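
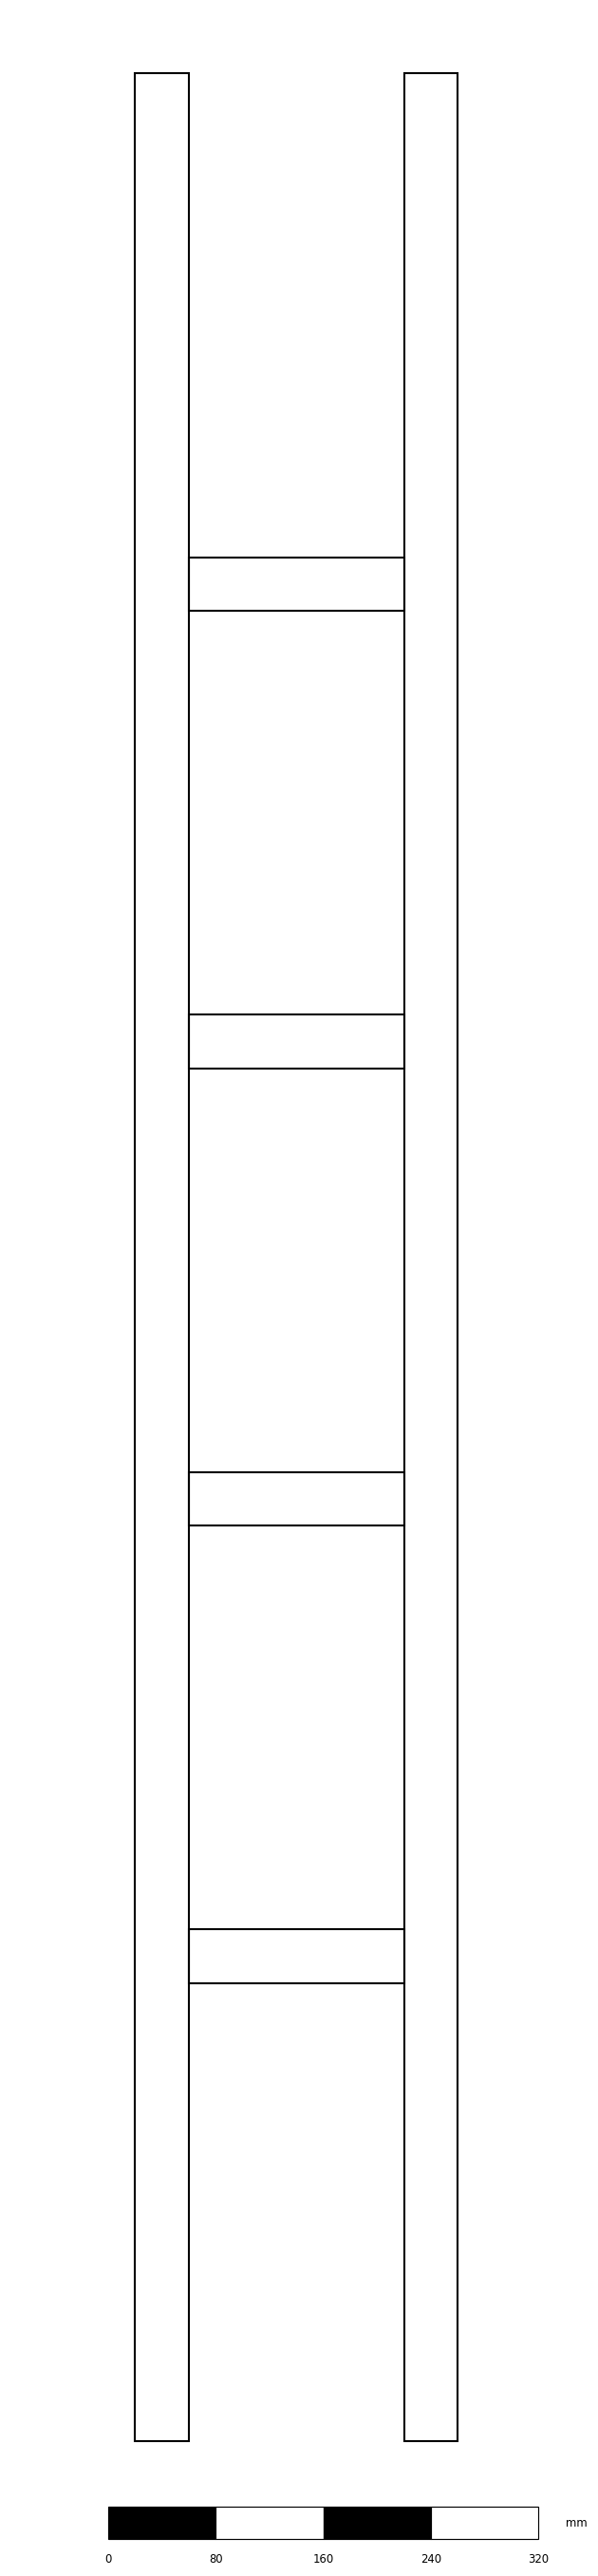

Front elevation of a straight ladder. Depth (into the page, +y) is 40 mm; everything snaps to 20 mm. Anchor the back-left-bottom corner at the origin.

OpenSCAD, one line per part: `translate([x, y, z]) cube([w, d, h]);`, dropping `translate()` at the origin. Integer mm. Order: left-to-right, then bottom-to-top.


cube([40, 40, 1760]);
translate([40, 0, 340]) cube([160, 40, 40]);
translate([40, 0, 680]) cube([160, 40, 40]);
translate([40, 0, 1020]) cube([160, 40, 40]);
translate([40, 0, 1360]) cube([160, 40, 40]);
translate([200, 0, 0]) cube([40, 40, 1760]);


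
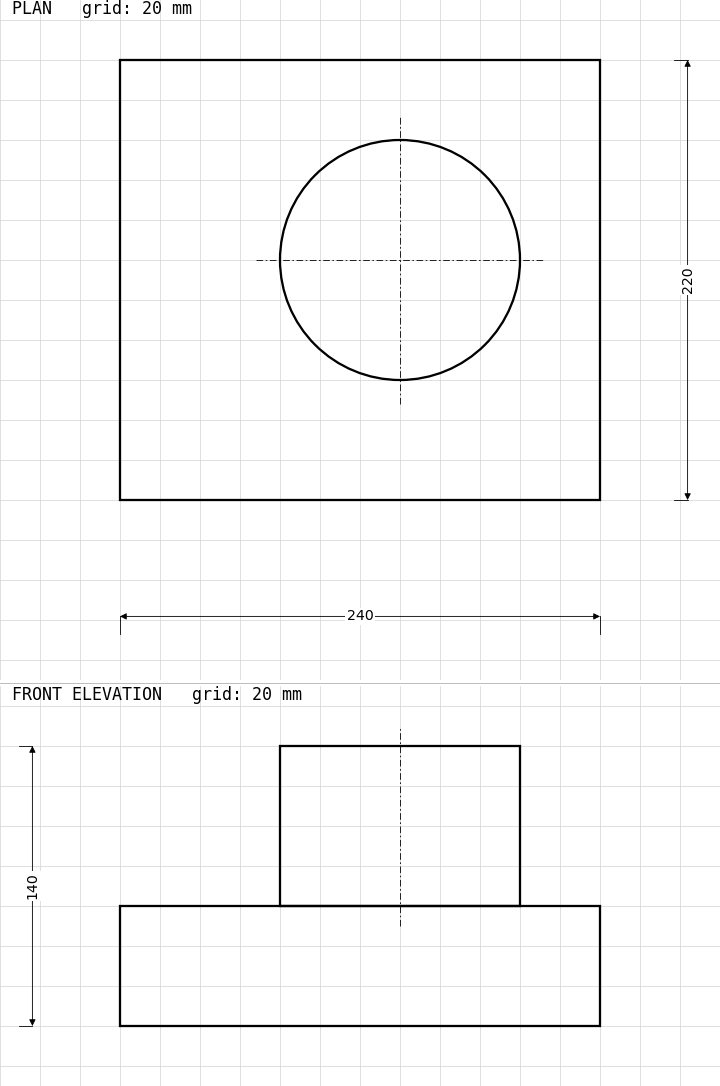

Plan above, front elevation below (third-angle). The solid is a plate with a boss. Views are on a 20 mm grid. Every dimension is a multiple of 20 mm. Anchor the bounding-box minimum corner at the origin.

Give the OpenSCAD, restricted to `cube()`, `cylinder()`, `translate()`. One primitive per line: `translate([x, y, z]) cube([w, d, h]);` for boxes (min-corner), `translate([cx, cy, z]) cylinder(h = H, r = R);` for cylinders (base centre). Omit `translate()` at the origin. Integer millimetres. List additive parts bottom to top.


cube([240, 220, 60]);
translate([140, 120, 60]) cylinder(h = 80, r = 60);


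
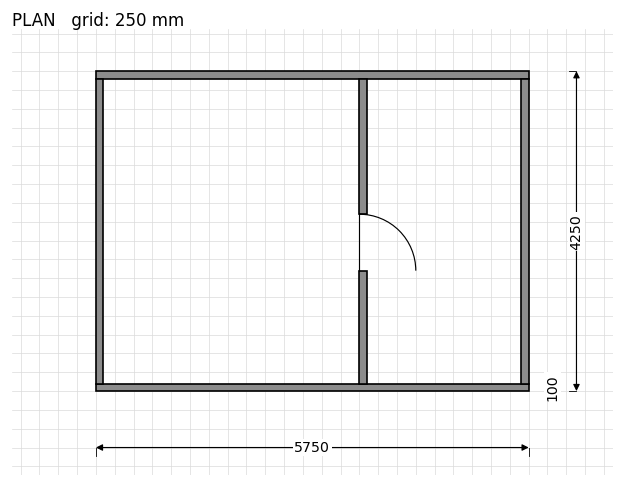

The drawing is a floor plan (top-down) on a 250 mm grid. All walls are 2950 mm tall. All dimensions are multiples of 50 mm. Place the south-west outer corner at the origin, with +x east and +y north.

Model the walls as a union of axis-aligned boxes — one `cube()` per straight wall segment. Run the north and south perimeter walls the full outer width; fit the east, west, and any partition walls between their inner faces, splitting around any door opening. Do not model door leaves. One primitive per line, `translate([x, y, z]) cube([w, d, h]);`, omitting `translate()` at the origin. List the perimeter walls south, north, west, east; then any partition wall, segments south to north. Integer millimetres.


cube([5750, 100, 2950]);
translate([0, 4150, 0]) cube([5750, 100, 2950]);
translate([0, 100, 0]) cube([100, 4050, 2950]);
translate([5650, 100, 0]) cube([100, 4050, 2950]);
translate([3500, 100, 0]) cube([100, 1500, 2950]);
translate([3500, 2350, 0]) cube([100, 1800, 2950]);


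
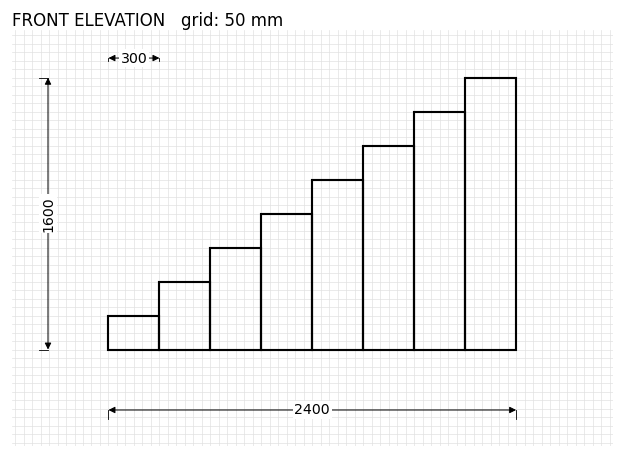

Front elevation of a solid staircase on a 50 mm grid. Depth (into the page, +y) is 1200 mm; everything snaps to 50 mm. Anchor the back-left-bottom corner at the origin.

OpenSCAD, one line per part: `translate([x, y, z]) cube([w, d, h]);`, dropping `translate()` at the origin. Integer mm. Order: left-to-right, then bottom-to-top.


cube([300, 1200, 200]);
translate([300, 0, 0]) cube([300, 1200, 400]);
translate([600, 0, 0]) cube([300, 1200, 600]);
translate([900, 0, 0]) cube([300, 1200, 800]);
translate([1200, 0, 0]) cube([300, 1200, 1000]);
translate([1500, 0, 0]) cube([300, 1200, 1200]);
translate([1800, 0, 0]) cube([300, 1200, 1400]);
translate([2100, 0, 0]) cube([300, 1200, 1600]);


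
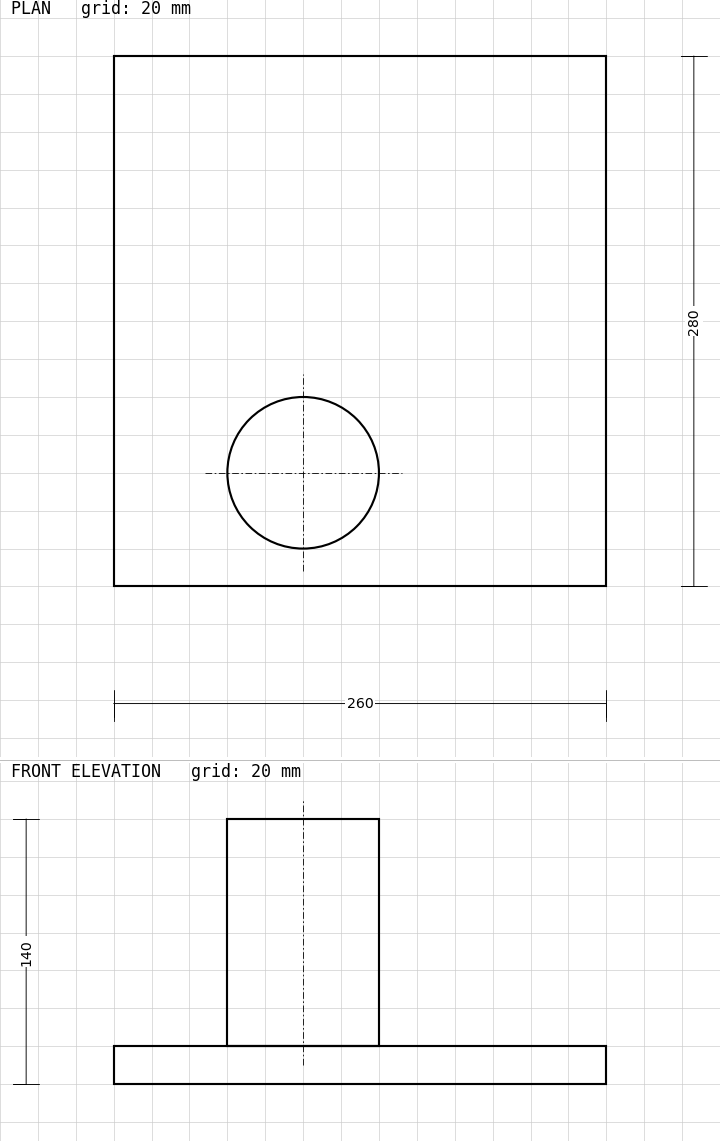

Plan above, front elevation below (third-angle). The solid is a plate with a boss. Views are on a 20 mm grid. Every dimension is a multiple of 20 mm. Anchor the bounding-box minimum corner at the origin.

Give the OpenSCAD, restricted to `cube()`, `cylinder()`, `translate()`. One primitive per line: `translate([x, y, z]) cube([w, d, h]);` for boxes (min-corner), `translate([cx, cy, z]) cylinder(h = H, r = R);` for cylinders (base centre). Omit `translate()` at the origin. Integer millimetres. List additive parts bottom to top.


cube([260, 280, 20]);
translate([100, 60, 20]) cylinder(h = 120, r = 40);


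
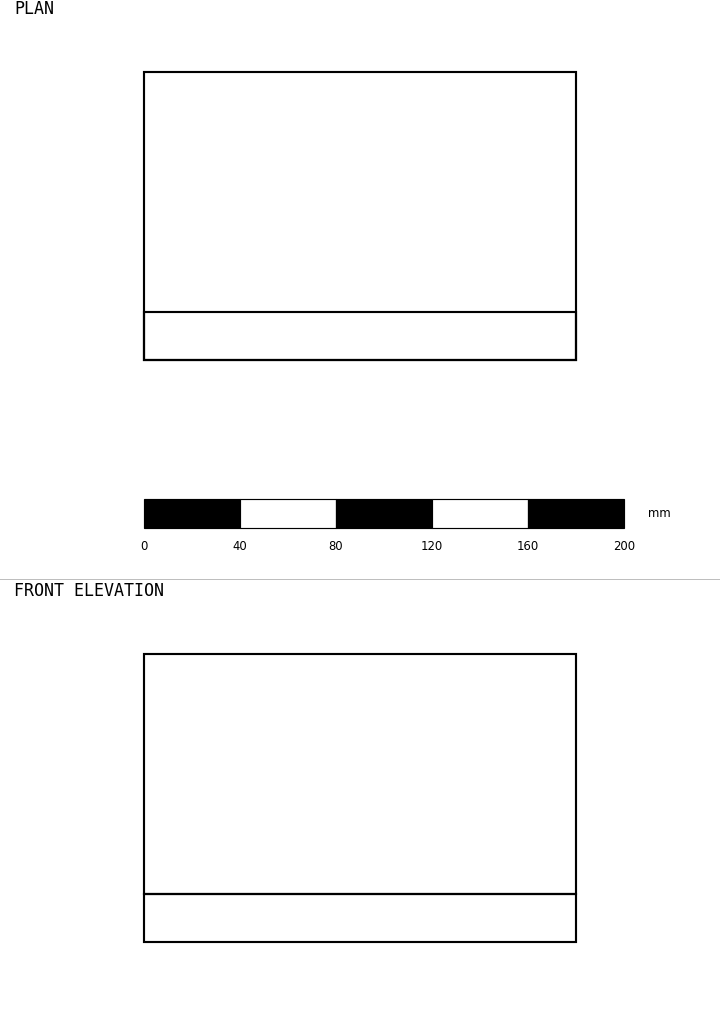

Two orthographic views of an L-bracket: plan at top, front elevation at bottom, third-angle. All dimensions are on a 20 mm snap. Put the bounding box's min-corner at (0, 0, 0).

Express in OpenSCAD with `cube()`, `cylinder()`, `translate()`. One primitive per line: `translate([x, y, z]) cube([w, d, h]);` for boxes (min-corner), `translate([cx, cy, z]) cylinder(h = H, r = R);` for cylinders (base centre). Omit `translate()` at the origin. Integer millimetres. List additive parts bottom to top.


cube([180, 120, 20]);
translate([0, 0, 20]) cube([180, 20, 100]);


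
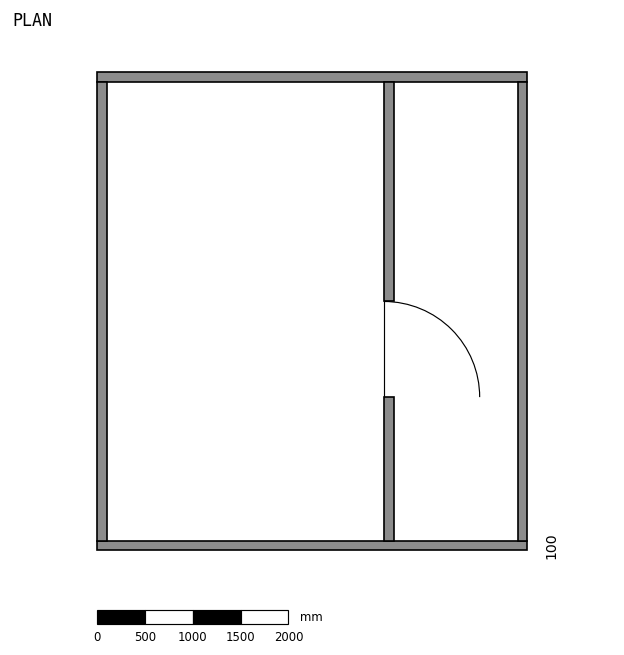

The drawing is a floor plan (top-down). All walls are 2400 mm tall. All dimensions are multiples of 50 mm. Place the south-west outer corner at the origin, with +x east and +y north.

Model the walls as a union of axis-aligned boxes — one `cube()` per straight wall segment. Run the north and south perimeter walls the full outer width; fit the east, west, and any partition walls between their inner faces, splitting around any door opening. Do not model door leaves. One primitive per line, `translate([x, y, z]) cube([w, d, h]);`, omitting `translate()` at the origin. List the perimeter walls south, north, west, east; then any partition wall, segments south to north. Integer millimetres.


cube([4500, 100, 2400]);
translate([0, 4900, 0]) cube([4500, 100, 2400]);
translate([0, 100, 0]) cube([100, 4800, 2400]);
translate([4400, 100, 0]) cube([100, 4800, 2400]);
translate([3000, 100, 0]) cube([100, 1500, 2400]);
translate([3000, 2600, 0]) cube([100, 2300, 2400]);


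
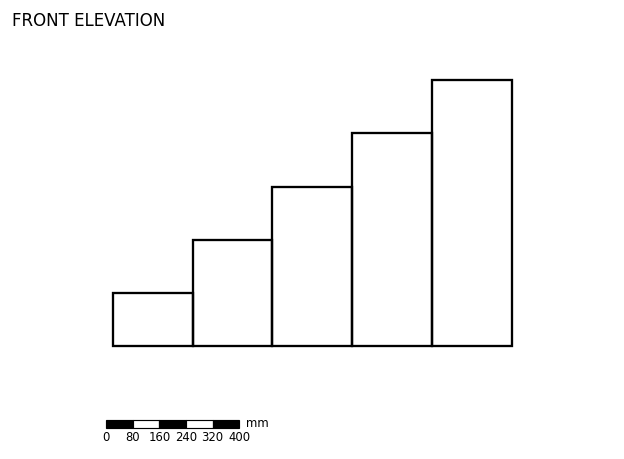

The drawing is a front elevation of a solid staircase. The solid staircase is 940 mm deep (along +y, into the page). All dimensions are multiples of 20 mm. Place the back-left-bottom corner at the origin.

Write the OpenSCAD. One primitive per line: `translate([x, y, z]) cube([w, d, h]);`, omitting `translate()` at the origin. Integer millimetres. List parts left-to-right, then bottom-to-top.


cube([240, 940, 160]);
translate([240, 0, 0]) cube([240, 940, 320]);
translate([480, 0, 0]) cube([240, 940, 480]);
translate([720, 0, 0]) cube([240, 940, 640]);
translate([960, 0, 0]) cube([240, 940, 800]);


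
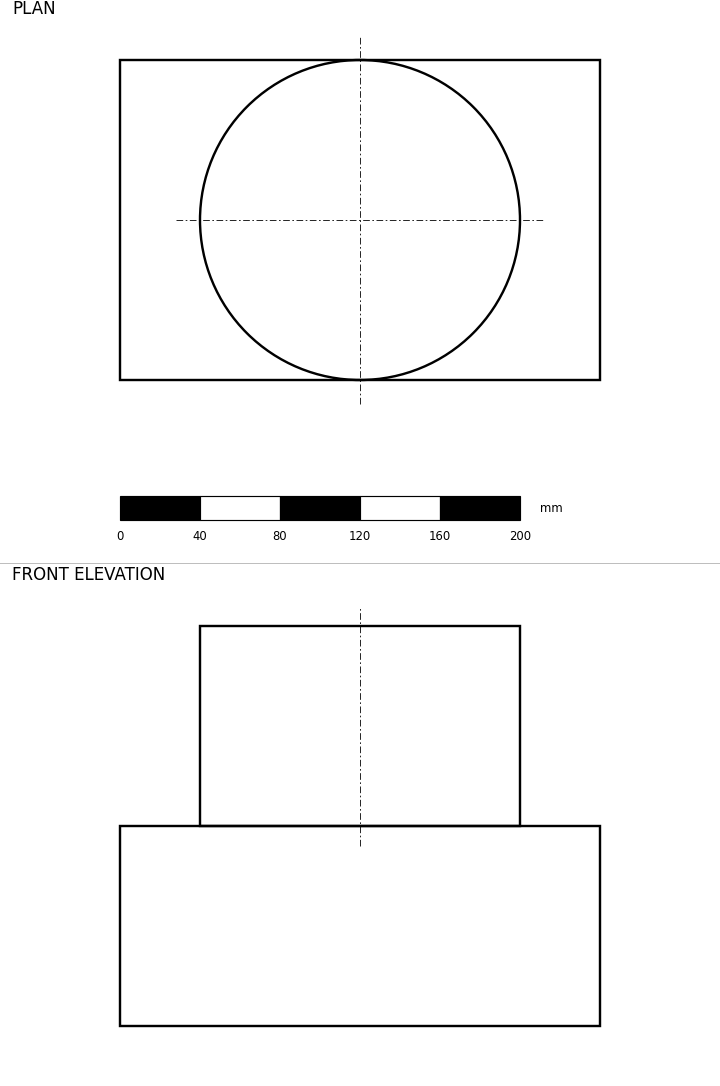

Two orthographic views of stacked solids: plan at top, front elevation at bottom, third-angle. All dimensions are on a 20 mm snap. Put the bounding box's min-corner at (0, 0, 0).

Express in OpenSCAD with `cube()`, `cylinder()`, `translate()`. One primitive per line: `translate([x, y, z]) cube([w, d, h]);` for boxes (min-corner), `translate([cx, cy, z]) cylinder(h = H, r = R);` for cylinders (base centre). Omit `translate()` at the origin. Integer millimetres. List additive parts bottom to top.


cube([240, 160, 100]);
translate([120, 80, 100]) cylinder(h = 100, r = 80);


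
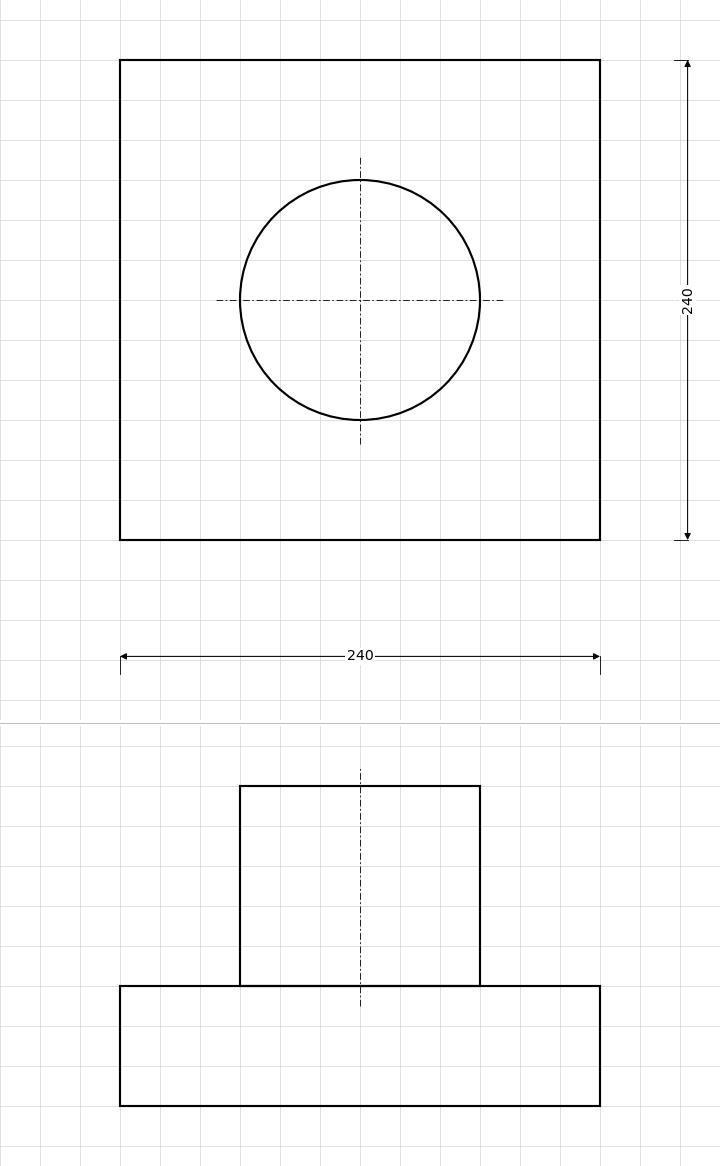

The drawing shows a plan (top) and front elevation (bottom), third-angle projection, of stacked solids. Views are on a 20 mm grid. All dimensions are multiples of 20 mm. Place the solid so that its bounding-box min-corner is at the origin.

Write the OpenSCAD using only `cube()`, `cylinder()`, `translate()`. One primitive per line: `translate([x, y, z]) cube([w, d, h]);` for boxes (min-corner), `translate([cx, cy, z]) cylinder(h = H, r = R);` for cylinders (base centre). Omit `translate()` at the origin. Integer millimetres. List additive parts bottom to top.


cube([240, 240, 60]);
translate([120, 120, 60]) cylinder(h = 100, r = 60);


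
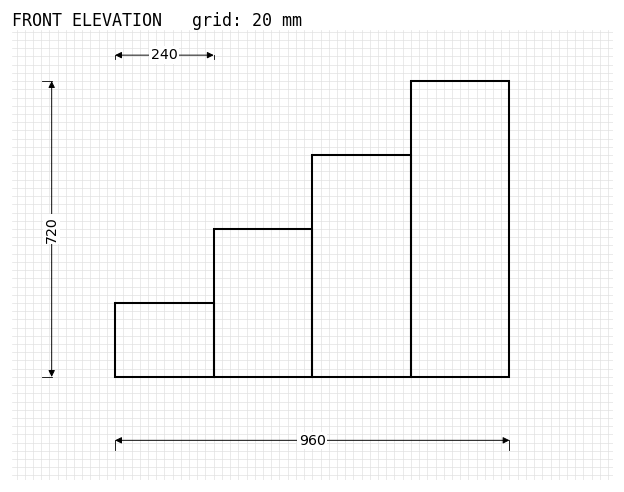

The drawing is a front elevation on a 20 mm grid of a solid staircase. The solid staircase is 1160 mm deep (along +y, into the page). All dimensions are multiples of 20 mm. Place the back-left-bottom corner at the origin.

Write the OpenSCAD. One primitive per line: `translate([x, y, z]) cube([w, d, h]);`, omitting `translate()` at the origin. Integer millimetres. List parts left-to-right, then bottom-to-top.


cube([240, 1160, 180]);
translate([240, 0, 0]) cube([240, 1160, 360]);
translate([480, 0, 0]) cube([240, 1160, 540]);
translate([720, 0, 0]) cube([240, 1160, 720]);


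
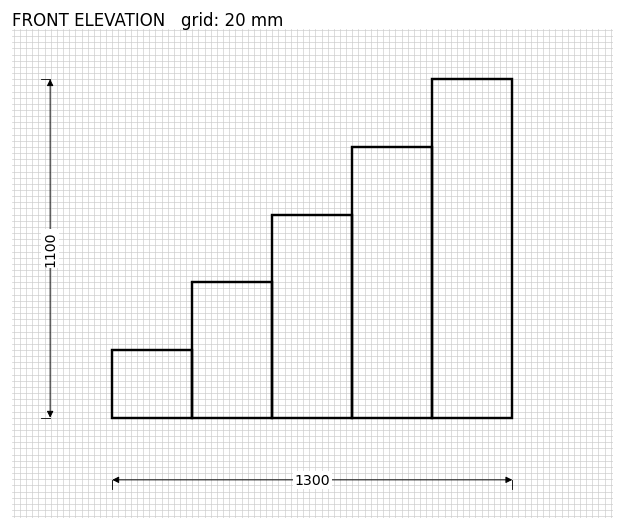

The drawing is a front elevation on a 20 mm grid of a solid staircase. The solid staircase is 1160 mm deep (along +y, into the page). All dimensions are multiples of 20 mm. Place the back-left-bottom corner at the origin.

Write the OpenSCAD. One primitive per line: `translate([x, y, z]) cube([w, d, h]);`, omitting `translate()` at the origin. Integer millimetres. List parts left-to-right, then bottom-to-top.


cube([260, 1160, 220]);
translate([260, 0, 0]) cube([260, 1160, 440]);
translate([520, 0, 0]) cube([260, 1160, 660]);
translate([780, 0, 0]) cube([260, 1160, 880]);
translate([1040, 0, 0]) cube([260, 1160, 1100]);


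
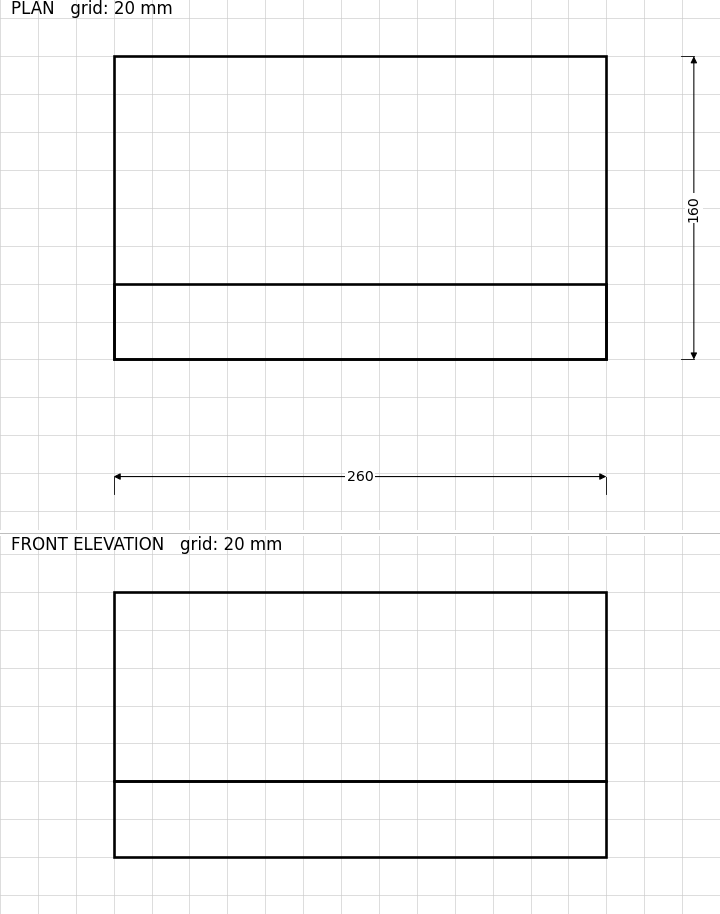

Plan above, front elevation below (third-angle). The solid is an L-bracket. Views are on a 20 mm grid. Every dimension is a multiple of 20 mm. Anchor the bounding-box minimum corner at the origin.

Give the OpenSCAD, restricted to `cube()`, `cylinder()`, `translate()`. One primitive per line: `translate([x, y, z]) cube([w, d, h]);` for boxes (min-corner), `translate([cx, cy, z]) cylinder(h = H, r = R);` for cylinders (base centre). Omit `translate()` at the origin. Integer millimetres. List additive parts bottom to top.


cube([260, 160, 40]);
translate([0, 0, 40]) cube([260, 40, 100]);


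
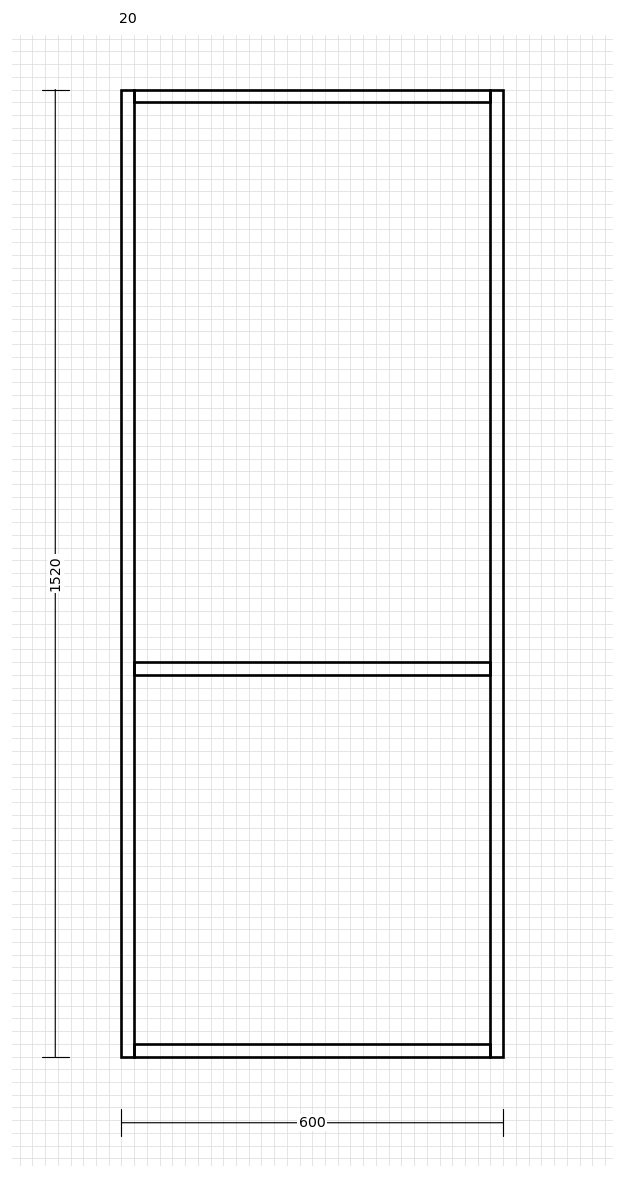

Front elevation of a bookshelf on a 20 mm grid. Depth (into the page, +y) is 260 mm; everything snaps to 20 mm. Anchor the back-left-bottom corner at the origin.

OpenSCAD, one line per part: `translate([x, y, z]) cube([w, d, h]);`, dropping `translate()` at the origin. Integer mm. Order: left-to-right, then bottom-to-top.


cube([20, 260, 1520]);
translate([20, 0, 0]) cube([560, 260, 20]);
translate([20, 0, 600]) cube([560, 260, 20]);
translate([20, 0, 1500]) cube([560, 260, 20]);
translate([580, 0, 0]) cube([20, 260, 1520]);


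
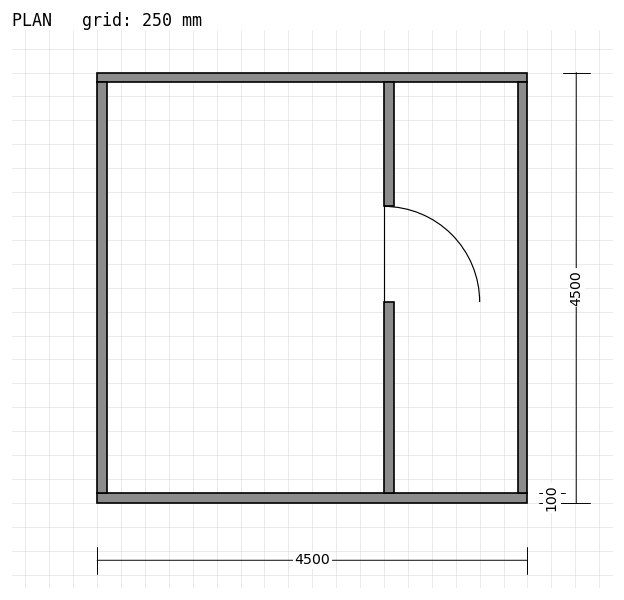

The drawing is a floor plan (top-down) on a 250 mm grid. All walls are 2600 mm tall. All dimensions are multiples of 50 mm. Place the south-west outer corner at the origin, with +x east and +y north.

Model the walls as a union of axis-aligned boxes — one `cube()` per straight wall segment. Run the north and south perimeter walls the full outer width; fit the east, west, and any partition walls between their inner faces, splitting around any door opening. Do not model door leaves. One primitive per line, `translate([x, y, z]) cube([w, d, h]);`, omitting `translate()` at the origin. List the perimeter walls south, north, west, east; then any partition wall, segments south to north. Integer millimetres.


cube([4500, 100, 2600]);
translate([0, 4400, 0]) cube([4500, 100, 2600]);
translate([0, 100, 0]) cube([100, 4300, 2600]);
translate([4400, 100, 0]) cube([100, 4300, 2600]);
translate([3000, 100, 0]) cube([100, 2000, 2600]);
translate([3000, 3100, 0]) cube([100, 1300, 2600]);


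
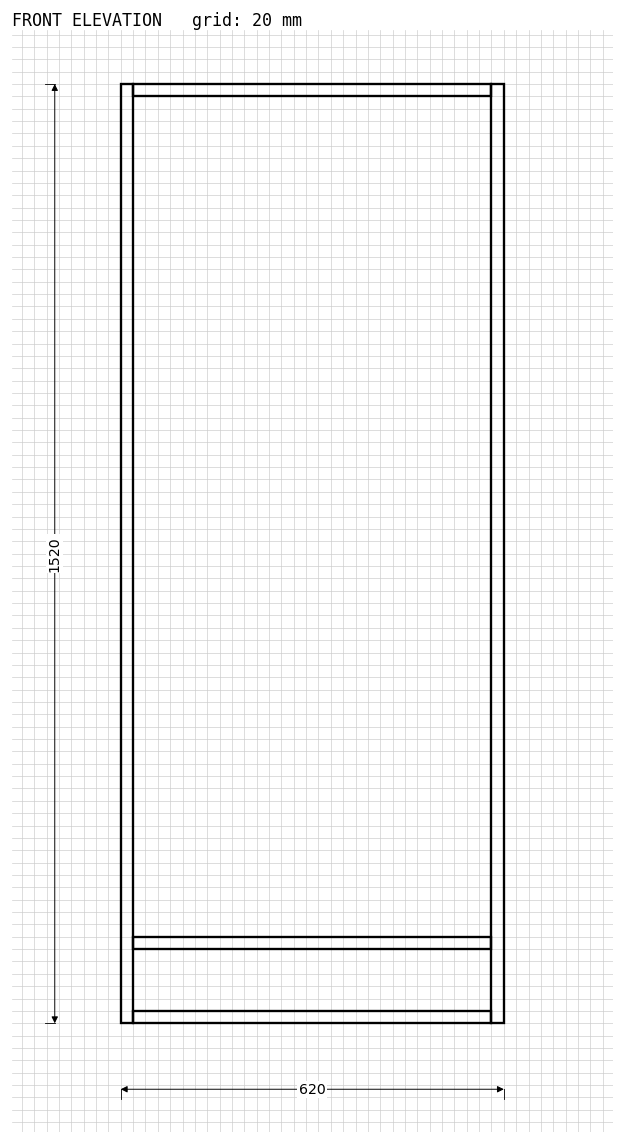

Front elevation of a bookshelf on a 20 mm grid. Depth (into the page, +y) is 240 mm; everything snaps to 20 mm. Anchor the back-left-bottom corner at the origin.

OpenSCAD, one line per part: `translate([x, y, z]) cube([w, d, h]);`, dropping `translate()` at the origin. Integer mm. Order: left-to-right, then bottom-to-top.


cube([20, 240, 1520]);
translate([20, 0, 0]) cube([580, 240, 20]);
translate([20, 0, 120]) cube([580, 240, 20]);
translate([20, 0, 1500]) cube([580, 240, 20]);
translate([600, 0, 0]) cube([20, 240, 1520]);


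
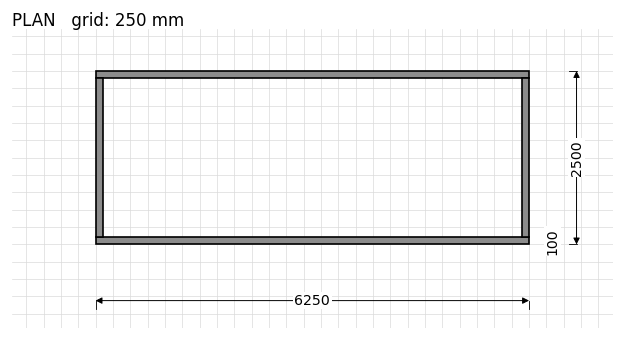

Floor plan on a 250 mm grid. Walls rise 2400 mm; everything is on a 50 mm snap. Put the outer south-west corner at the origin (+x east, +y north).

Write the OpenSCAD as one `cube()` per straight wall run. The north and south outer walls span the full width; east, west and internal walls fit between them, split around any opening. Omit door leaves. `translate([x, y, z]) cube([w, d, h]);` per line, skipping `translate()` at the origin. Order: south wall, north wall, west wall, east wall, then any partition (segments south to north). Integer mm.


cube([6250, 100, 2400]);
translate([0, 2400, 0]) cube([6250, 100, 2400]);
translate([0, 100, 0]) cube([100, 2300, 2400]);
translate([6150, 100, 0]) cube([100, 2300, 2400]);


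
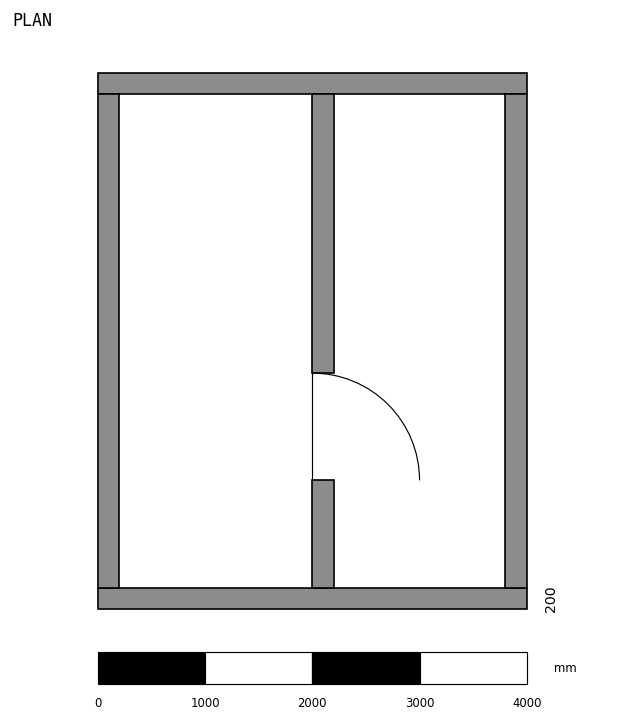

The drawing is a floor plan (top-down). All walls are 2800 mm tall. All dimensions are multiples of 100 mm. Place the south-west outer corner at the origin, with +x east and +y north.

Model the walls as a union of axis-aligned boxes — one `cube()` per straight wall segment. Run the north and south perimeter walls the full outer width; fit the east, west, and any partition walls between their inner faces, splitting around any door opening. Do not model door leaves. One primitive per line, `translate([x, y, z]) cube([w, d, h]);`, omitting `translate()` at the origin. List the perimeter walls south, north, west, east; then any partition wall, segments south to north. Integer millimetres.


cube([4000, 200, 2800]);
translate([0, 4800, 0]) cube([4000, 200, 2800]);
translate([0, 200, 0]) cube([200, 4600, 2800]);
translate([3800, 200, 0]) cube([200, 4600, 2800]);
translate([2000, 200, 0]) cube([200, 1000, 2800]);
translate([2000, 2200, 0]) cube([200, 2600, 2800]);


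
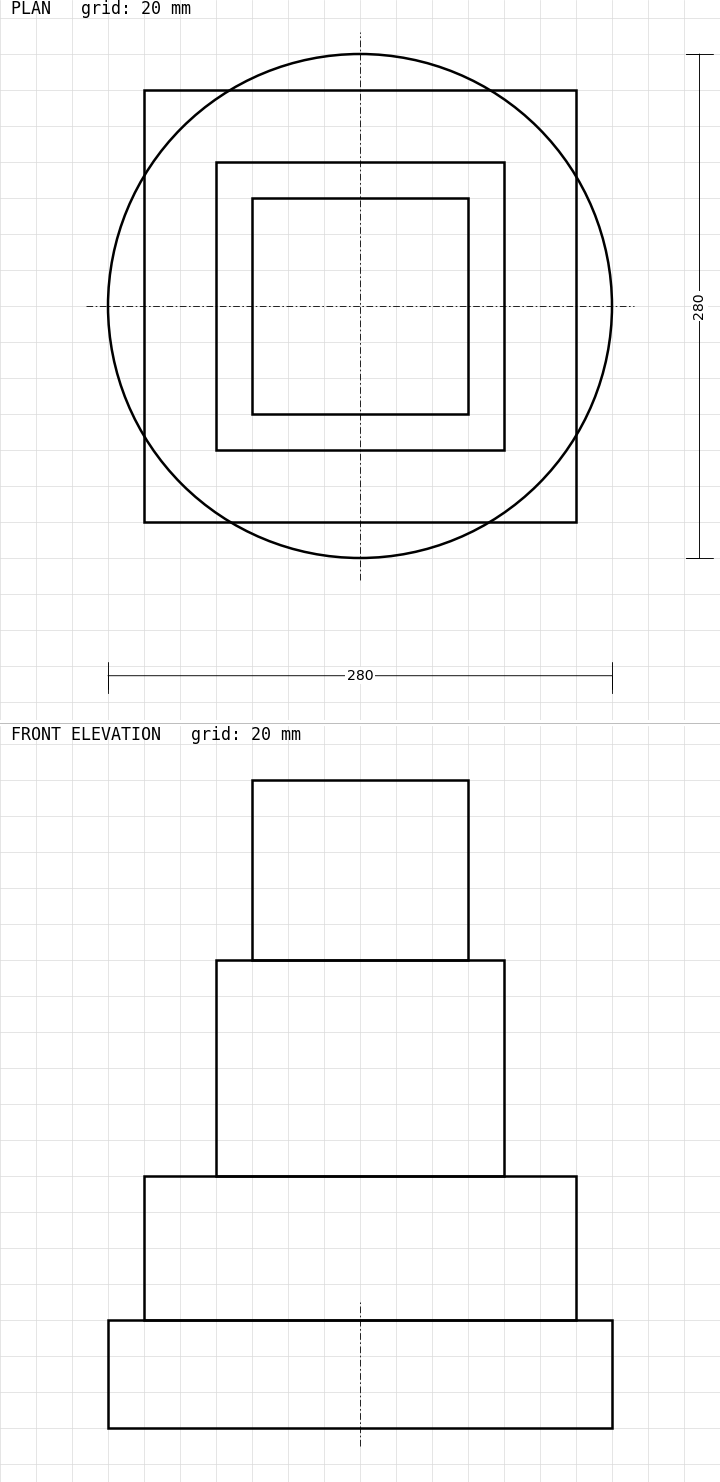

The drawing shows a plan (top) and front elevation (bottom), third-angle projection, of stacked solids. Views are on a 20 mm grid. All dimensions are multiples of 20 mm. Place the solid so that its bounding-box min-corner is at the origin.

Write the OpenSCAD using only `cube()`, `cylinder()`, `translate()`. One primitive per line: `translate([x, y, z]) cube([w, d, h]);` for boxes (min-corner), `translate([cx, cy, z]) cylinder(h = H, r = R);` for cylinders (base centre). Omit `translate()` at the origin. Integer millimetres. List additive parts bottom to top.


translate([140, 140, 0]) cylinder(h = 60, r = 140);
translate([20, 20, 60]) cube([240, 240, 80]);
translate([60, 60, 140]) cube([160, 160, 120]);
translate([80, 80, 260]) cube([120, 120, 100]);


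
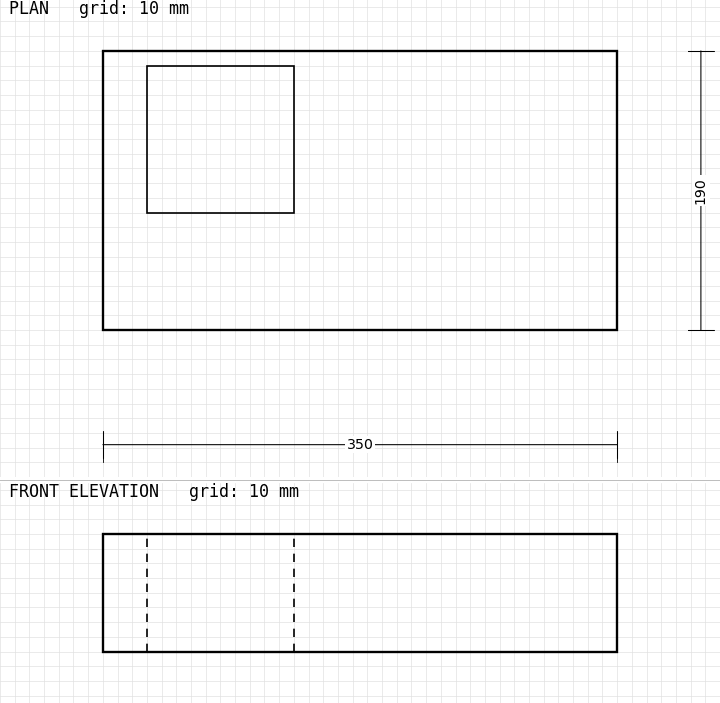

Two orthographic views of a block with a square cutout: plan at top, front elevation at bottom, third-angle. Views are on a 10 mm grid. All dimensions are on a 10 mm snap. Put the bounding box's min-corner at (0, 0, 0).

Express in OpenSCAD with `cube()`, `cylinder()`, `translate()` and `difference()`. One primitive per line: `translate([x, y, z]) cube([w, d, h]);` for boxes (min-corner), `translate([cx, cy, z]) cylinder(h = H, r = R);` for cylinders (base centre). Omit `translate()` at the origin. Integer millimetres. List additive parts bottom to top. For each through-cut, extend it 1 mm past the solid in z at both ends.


difference() {
  cube([350, 190, 80]);
  translate([30, 80, -1]) cube([100, 100, 82]);
}


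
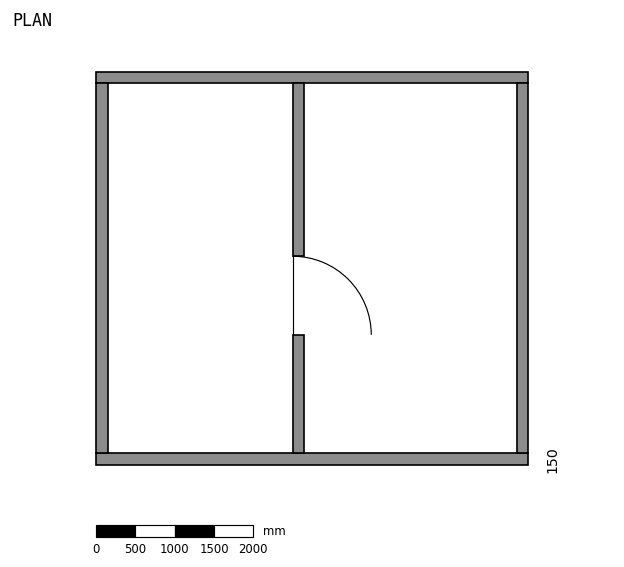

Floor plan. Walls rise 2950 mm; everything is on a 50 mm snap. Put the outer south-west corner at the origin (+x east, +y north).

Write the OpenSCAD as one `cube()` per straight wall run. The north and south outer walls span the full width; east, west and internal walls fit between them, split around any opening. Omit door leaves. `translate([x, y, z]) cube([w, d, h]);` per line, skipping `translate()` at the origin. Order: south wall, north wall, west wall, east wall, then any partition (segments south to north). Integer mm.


cube([5500, 150, 2950]);
translate([0, 4850, 0]) cube([5500, 150, 2950]);
translate([0, 150, 0]) cube([150, 4700, 2950]);
translate([5350, 150, 0]) cube([150, 4700, 2950]);
translate([2500, 150, 0]) cube([150, 1500, 2950]);
translate([2500, 2650, 0]) cube([150, 2200, 2950]);


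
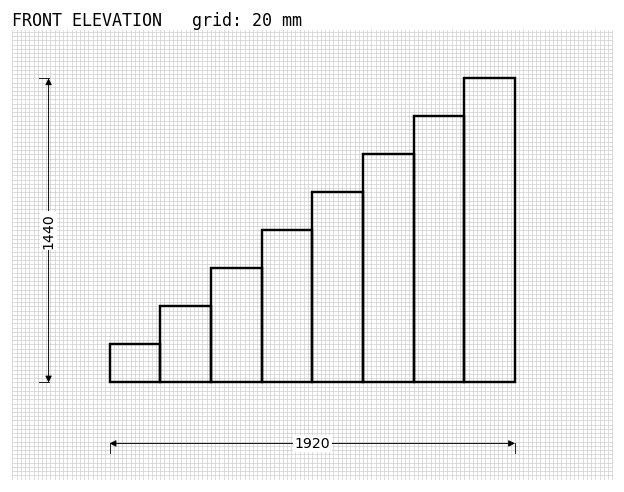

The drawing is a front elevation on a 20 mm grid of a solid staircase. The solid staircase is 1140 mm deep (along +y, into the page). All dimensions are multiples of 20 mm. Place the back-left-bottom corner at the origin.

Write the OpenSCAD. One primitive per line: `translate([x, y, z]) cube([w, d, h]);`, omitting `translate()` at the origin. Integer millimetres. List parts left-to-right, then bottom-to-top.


cube([240, 1140, 180]);
translate([240, 0, 0]) cube([240, 1140, 360]);
translate([480, 0, 0]) cube([240, 1140, 540]);
translate([720, 0, 0]) cube([240, 1140, 720]);
translate([960, 0, 0]) cube([240, 1140, 900]);
translate([1200, 0, 0]) cube([240, 1140, 1080]);
translate([1440, 0, 0]) cube([240, 1140, 1260]);
translate([1680, 0, 0]) cube([240, 1140, 1440]);


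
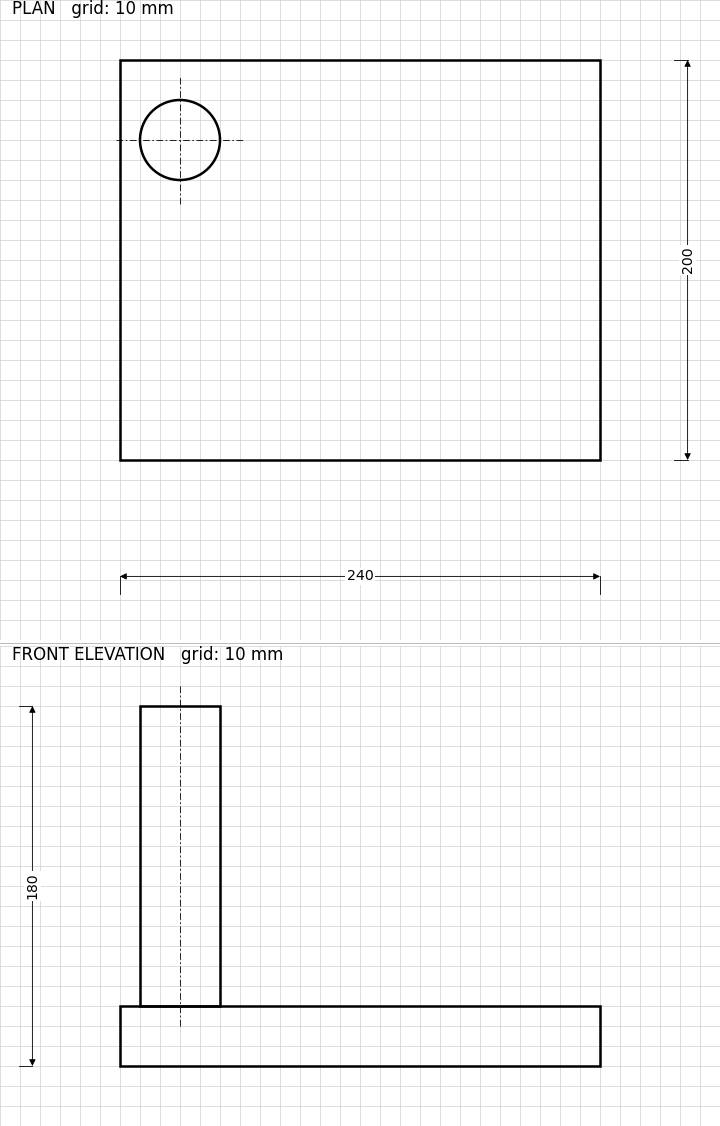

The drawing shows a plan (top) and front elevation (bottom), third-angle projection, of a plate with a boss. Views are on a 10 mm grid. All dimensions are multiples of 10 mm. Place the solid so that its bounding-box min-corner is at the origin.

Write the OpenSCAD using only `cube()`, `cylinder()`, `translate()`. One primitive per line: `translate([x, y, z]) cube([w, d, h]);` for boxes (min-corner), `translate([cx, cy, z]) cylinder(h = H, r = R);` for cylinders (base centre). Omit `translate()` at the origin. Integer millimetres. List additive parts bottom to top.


cube([240, 200, 30]);
translate([30, 160, 30]) cylinder(h = 150, r = 20);


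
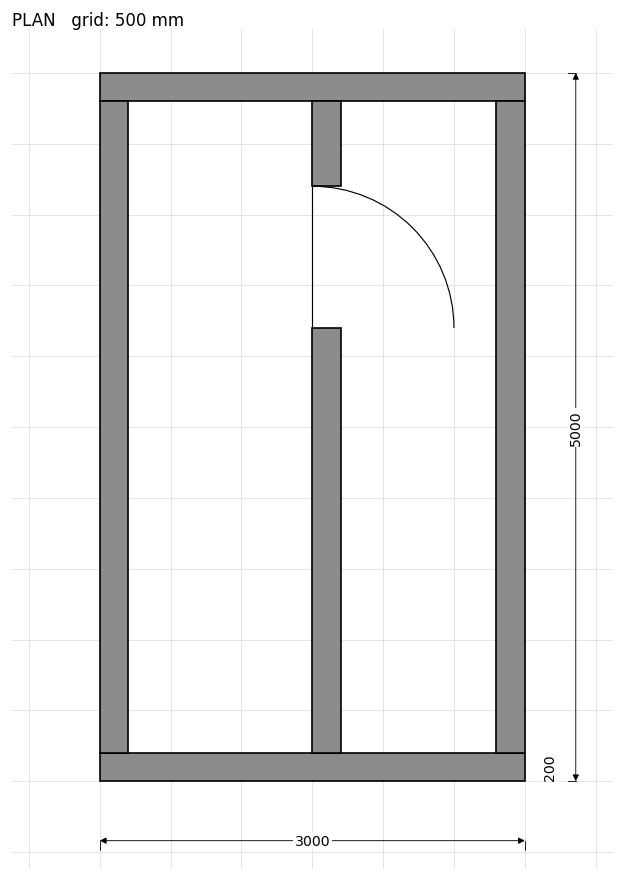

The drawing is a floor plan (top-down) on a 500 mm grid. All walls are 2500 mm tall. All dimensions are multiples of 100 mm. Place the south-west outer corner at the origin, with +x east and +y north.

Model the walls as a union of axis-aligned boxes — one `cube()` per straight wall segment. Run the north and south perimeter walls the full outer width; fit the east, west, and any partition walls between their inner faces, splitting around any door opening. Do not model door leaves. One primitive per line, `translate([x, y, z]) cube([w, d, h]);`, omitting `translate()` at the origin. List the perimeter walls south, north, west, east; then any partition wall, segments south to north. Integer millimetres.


cube([3000, 200, 2500]);
translate([0, 4800, 0]) cube([3000, 200, 2500]);
translate([0, 200, 0]) cube([200, 4600, 2500]);
translate([2800, 200, 0]) cube([200, 4600, 2500]);
translate([1500, 200, 0]) cube([200, 3000, 2500]);
translate([1500, 4200, 0]) cube([200, 600, 2500]);


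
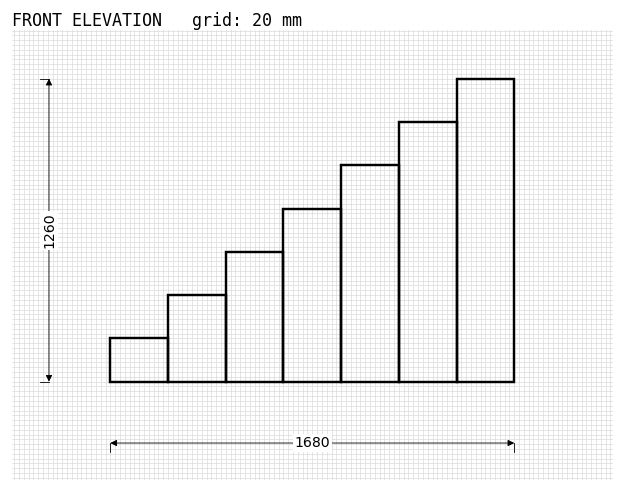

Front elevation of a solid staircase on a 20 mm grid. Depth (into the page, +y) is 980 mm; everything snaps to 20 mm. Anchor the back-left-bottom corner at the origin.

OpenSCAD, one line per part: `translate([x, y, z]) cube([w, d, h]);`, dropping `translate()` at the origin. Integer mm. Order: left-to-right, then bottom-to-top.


cube([240, 980, 180]);
translate([240, 0, 0]) cube([240, 980, 360]);
translate([480, 0, 0]) cube([240, 980, 540]);
translate([720, 0, 0]) cube([240, 980, 720]);
translate([960, 0, 0]) cube([240, 980, 900]);
translate([1200, 0, 0]) cube([240, 980, 1080]);
translate([1440, 0, 0]) cube([240, 980, 1260]);


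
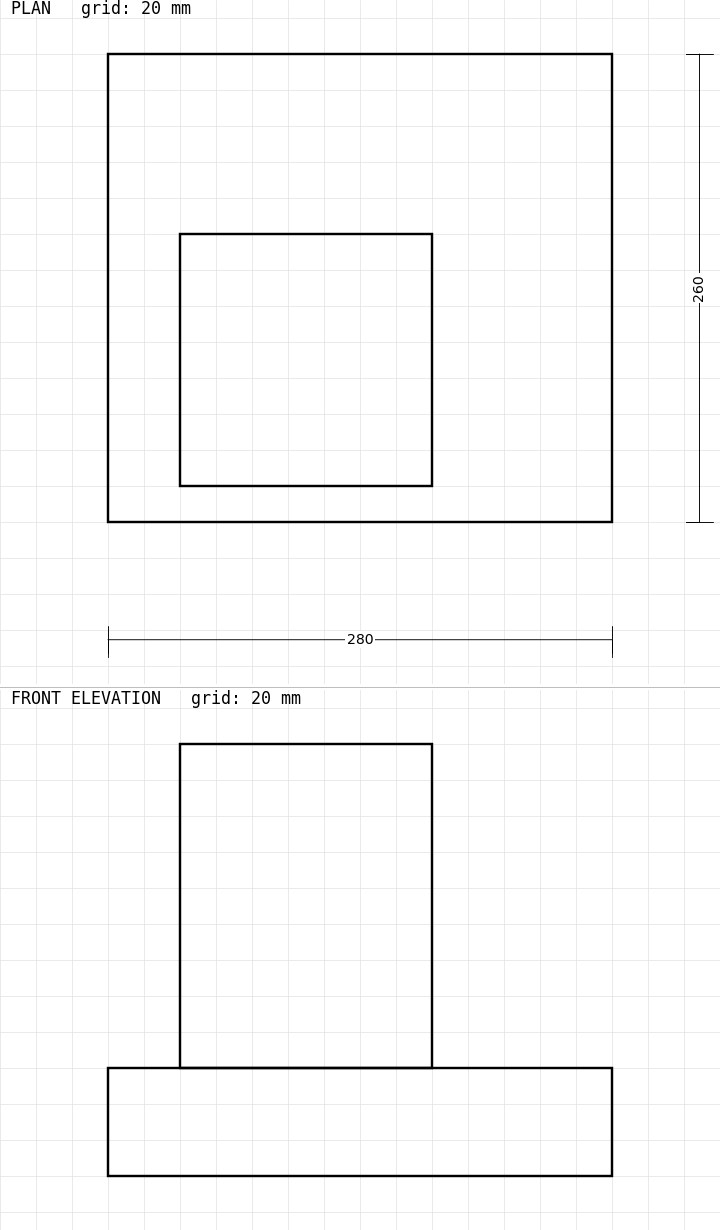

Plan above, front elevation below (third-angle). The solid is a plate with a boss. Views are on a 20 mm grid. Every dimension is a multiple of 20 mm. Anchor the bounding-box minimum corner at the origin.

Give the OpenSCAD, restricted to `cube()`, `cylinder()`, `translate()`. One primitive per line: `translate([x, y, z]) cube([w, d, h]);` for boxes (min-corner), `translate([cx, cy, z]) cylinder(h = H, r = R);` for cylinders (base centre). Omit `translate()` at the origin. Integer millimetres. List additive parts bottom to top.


cube([280, 260, 60]);
translate([40, 20, 60]) cube([140, 140, 180]);


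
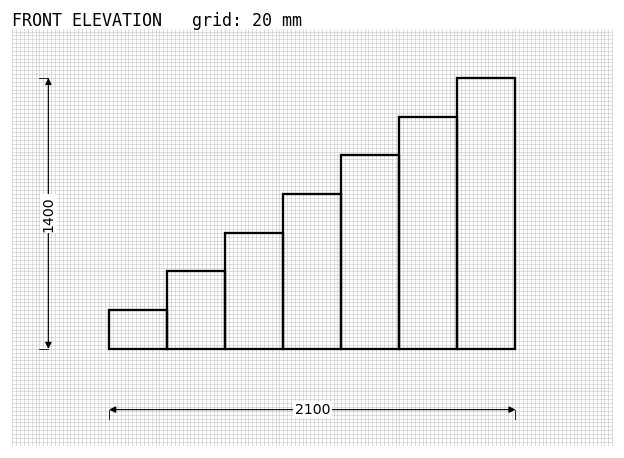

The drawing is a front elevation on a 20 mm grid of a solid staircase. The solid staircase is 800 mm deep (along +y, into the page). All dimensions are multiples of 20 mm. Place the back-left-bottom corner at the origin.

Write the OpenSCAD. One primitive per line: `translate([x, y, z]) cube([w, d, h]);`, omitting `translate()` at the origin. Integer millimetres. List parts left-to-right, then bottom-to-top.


cube([300, 800, 200]);
translate([300, 0, 0]) cube([300, 800, 400]);
translate([600, 0, 0]) cube([300, 800, 600]);
translate([900, 0, 0]) cube([300, 800, 800]);
translate([1200, 0, 0]) cube([300, 800, 1000]);
translate([1500, 0, 0]) cube([300, 800, 1200]);
translate([1800, 0, 0]) cube([300, 800, 1400]);


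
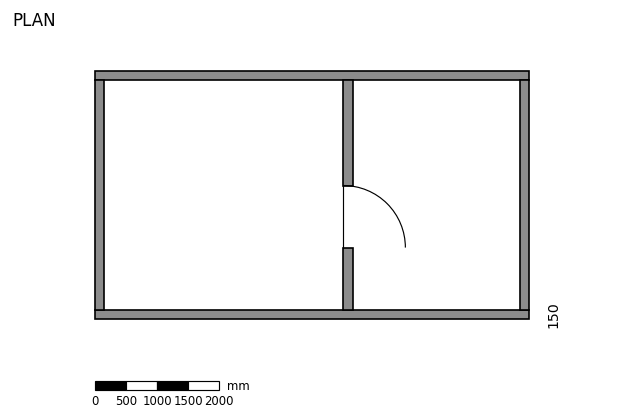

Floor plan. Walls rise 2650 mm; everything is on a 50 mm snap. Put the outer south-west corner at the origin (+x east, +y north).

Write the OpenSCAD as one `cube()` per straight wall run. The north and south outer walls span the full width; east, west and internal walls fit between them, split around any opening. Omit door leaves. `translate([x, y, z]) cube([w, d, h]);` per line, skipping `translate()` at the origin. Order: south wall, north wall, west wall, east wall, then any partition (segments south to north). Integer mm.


cube([7000, 150, 2650]);
translate([0, 3850, 0]) cube([7000, 150, 2650]);
translate([0, 150, 0]) cube([150, 3700, 2650]);
translate([6850, 150, 0]) cube([150, 3700, 2650]);
translate([4000, 150, 0]) cube([150, 1000, 2650]);
translate([4000, 2150, 0]) cube([150, 1700, 2650]);


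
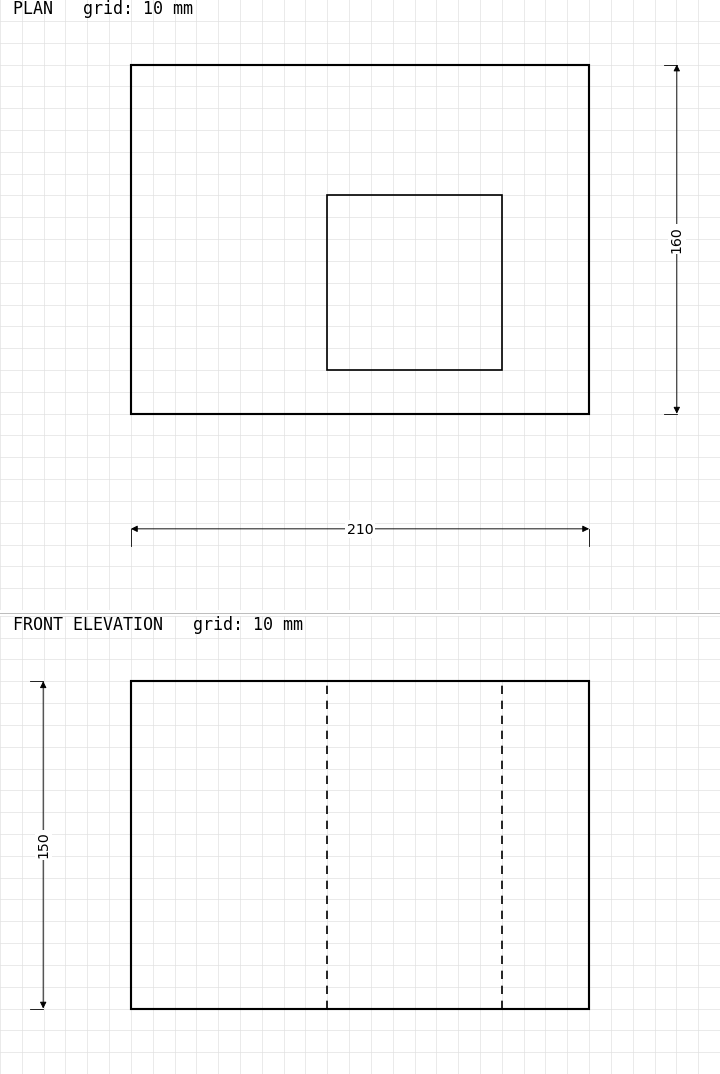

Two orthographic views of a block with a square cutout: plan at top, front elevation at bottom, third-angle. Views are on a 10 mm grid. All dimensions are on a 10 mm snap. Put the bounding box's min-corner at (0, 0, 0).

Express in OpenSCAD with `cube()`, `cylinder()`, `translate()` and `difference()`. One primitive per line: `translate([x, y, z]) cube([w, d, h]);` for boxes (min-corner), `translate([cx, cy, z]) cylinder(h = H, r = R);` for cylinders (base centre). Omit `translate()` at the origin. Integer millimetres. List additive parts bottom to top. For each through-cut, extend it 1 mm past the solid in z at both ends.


difference() {
  cube([210, 160, 150]);
  translate([90, 20, -1]) cube([80, 80, 152]);
}


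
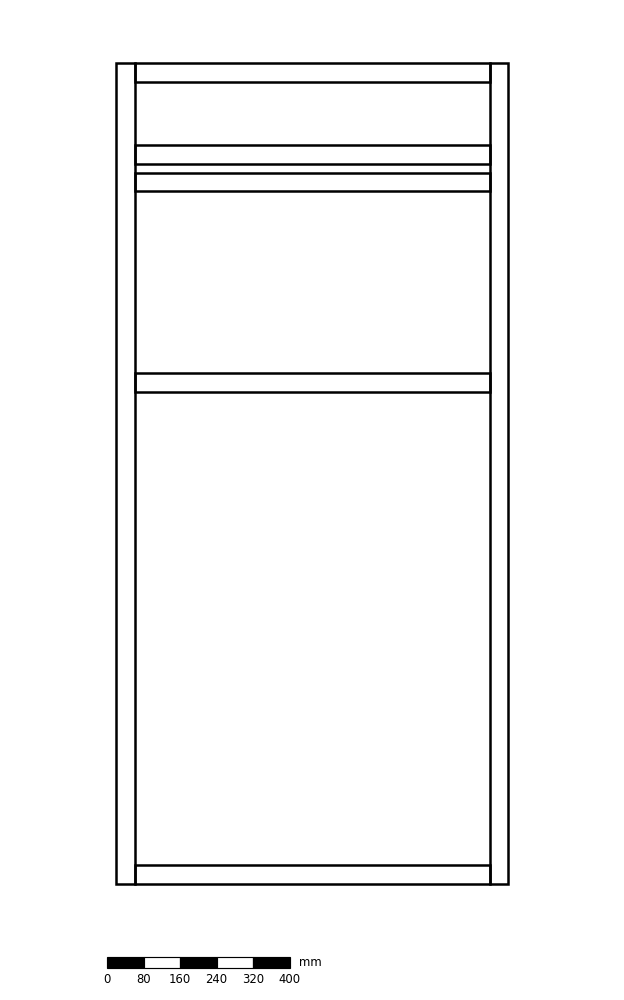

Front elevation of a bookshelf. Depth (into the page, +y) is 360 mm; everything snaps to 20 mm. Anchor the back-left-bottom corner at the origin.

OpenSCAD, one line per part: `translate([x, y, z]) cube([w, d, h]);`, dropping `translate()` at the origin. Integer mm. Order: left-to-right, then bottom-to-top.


cube([40, 360, 1800]);
translate([40, 0, 0]) cube([780, 360, 40]);
translate([40, 0, 1080]) cube([780, 360, 40]);
translate([40, 0, 1520]) cube([780, 360, 40]);
translate([40, 0, 1580]) cube([780, 360, 40]);
translate([40, 0, 1760]) cube([780, 360, 40]);
translate([820, 0, 0]) cube([40, 360, 1800]);


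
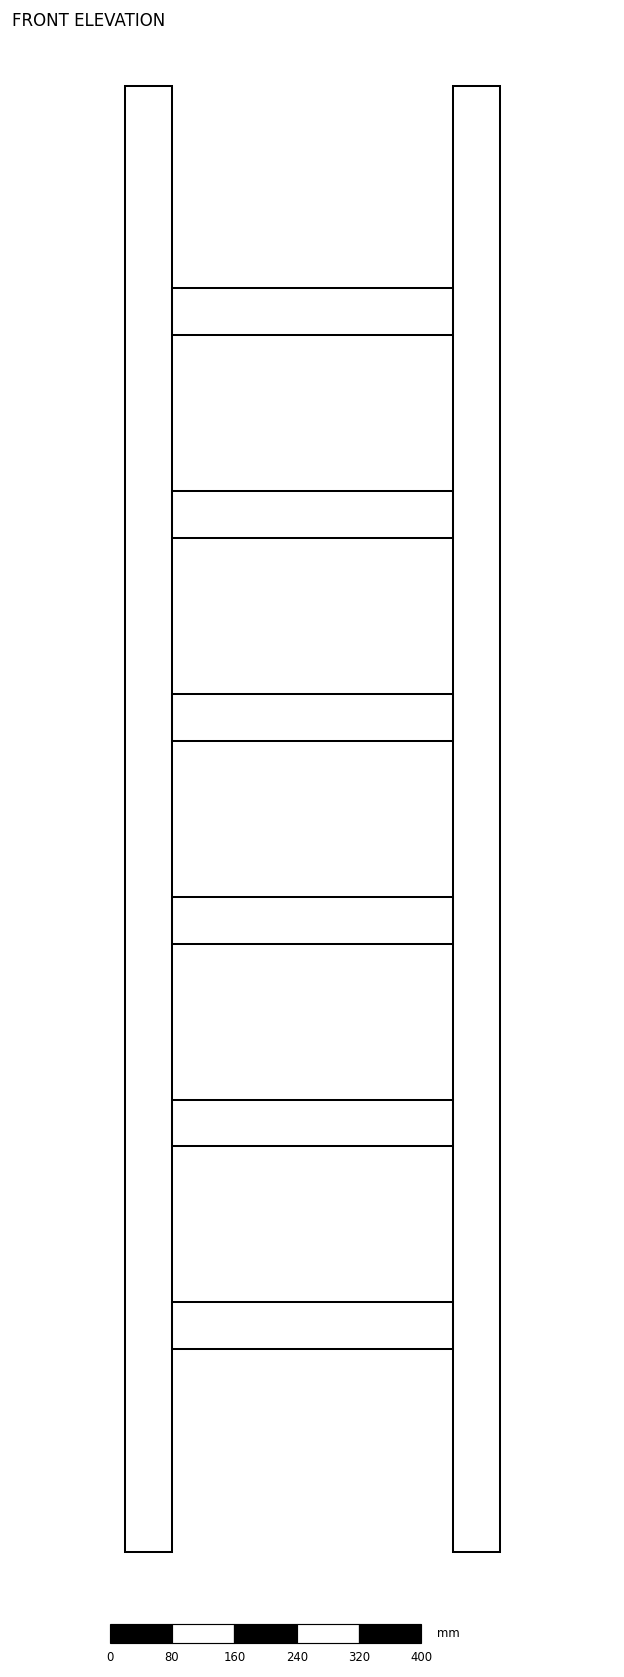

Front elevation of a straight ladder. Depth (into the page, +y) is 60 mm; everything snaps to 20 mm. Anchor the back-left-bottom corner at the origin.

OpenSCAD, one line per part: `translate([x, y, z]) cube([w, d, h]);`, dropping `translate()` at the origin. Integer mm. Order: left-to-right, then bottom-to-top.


cube([60, 60, 1880]);
translate([60, 0, 260]) cube([360, 60, 60]);
translate([60, 0, 520]) cube([360, 60, 60]);
translate([60, 0, 780]) cube([360, 60, 60]);
translate([60, 0, 1040]) cube([360, 60, 60]);
translate([60, 0, 1300]) cube([360, 60, 60]);
translate([60, 0, 1560]) cube([360, 60, 60]);
translate([420, 0, 0]) cube([60, 60, 1880]);


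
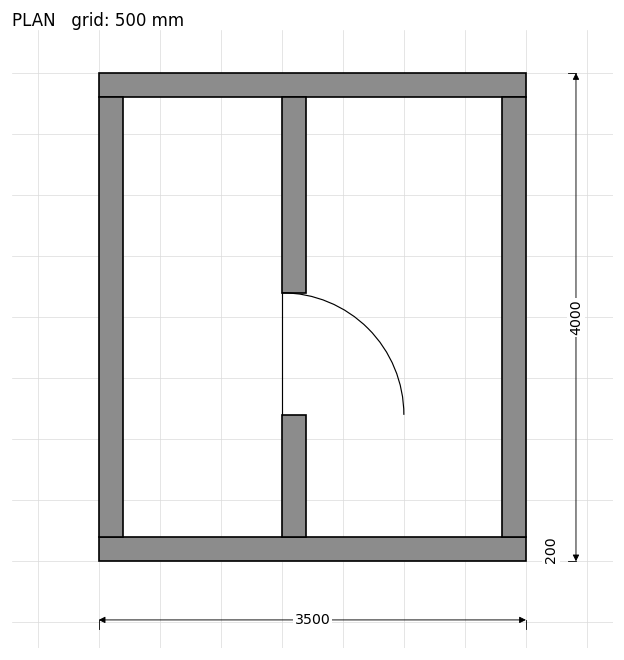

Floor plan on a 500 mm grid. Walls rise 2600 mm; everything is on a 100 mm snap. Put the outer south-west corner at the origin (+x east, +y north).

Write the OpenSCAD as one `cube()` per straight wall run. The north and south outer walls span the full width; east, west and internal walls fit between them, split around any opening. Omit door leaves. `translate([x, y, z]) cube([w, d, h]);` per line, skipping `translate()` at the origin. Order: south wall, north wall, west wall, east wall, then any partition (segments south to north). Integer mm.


cube([3500, 200, 2600]);
translate([0, 3800, 0]) cube([3500, 200, 2600]);
translate([0, 200, 0]) cube([200, 3600, 2600]);
translate([3300, 200, 0]) cube([200, 3600, 2600]);
translate([1500, 200, 0]) cube([200, 1000, 2600]);
translate([1500, 2200, 0]) cube([200, 1600, 2600]);


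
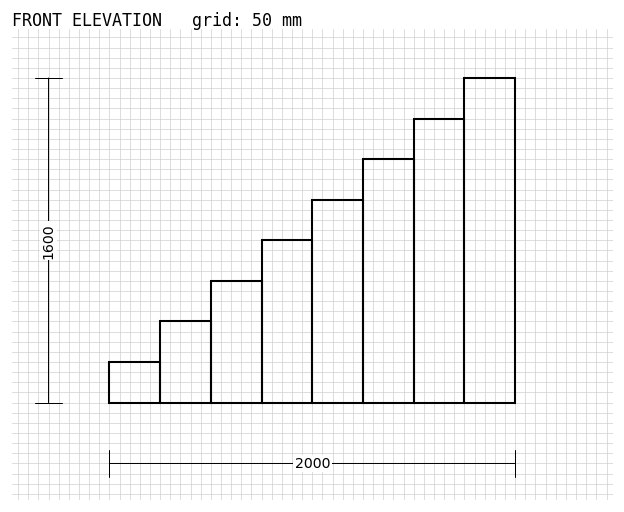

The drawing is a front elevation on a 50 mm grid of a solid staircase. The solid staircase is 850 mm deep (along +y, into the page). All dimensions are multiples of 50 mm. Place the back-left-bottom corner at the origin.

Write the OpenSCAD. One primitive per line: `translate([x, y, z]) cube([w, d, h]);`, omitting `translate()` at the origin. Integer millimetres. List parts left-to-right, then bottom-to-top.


cube([250, 850, 200]);
translate([250, 0, 0]) cube([250, 850, 400]);
translate([500, 0, 0]) cube([250, 850, 600]);
translate([750, 0, 0]) cube([250, 850, 800]);
translate([1000, 0, 0]) cube([250, 850, 1000]);
translate([1250, 0, 0]) cube([250, 850, 1200]);
translate([1500, 0, 0]) cube([250, 850, 1400]);
translate([1750, 0, 0]) cube([250, 850, 1600]);


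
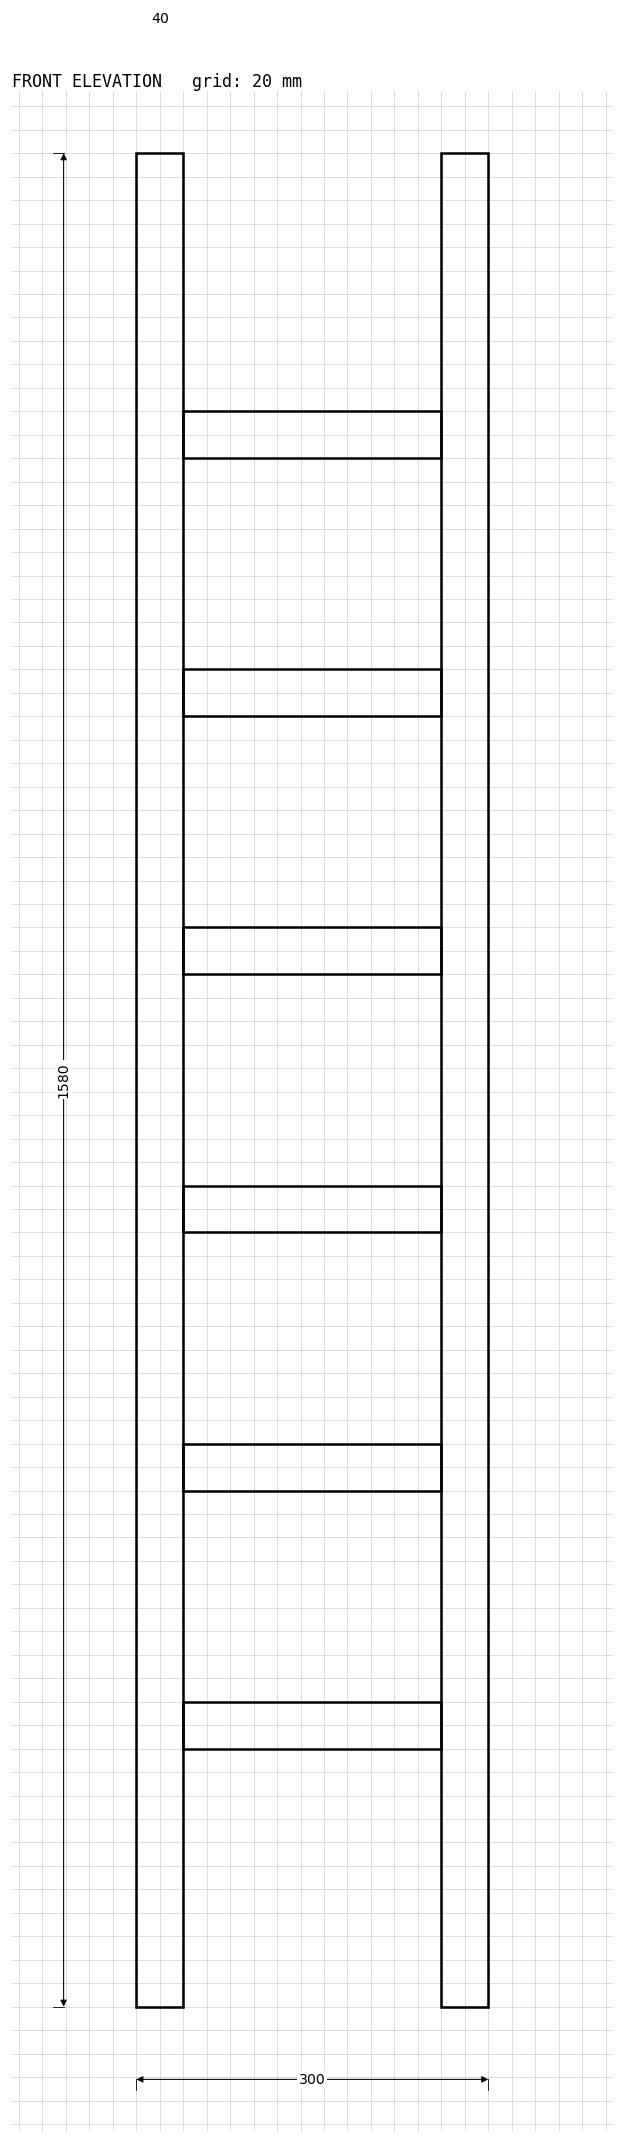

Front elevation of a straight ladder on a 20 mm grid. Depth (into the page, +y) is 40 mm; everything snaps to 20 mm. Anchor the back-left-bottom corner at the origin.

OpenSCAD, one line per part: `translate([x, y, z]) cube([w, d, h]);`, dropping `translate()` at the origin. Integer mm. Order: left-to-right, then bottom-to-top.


cube([40, 40, 1580]);
translate([40, 0, 220]) cube([220, 40, 40]);
translate([40, 0, 440]) cube([220, 40, 40]);
translate([40, 0, 660]) cube([220, 40, 40]);
translate([40, 0, 880]) cube([220, 40, 40]);
translate([40, 0, 1100]) cube([220, 40, 40]);
translate([40, 0, 1320]) cube([220, 40, 40]);
translate([260, 0, 0]) cube([40, 40, 1580]);


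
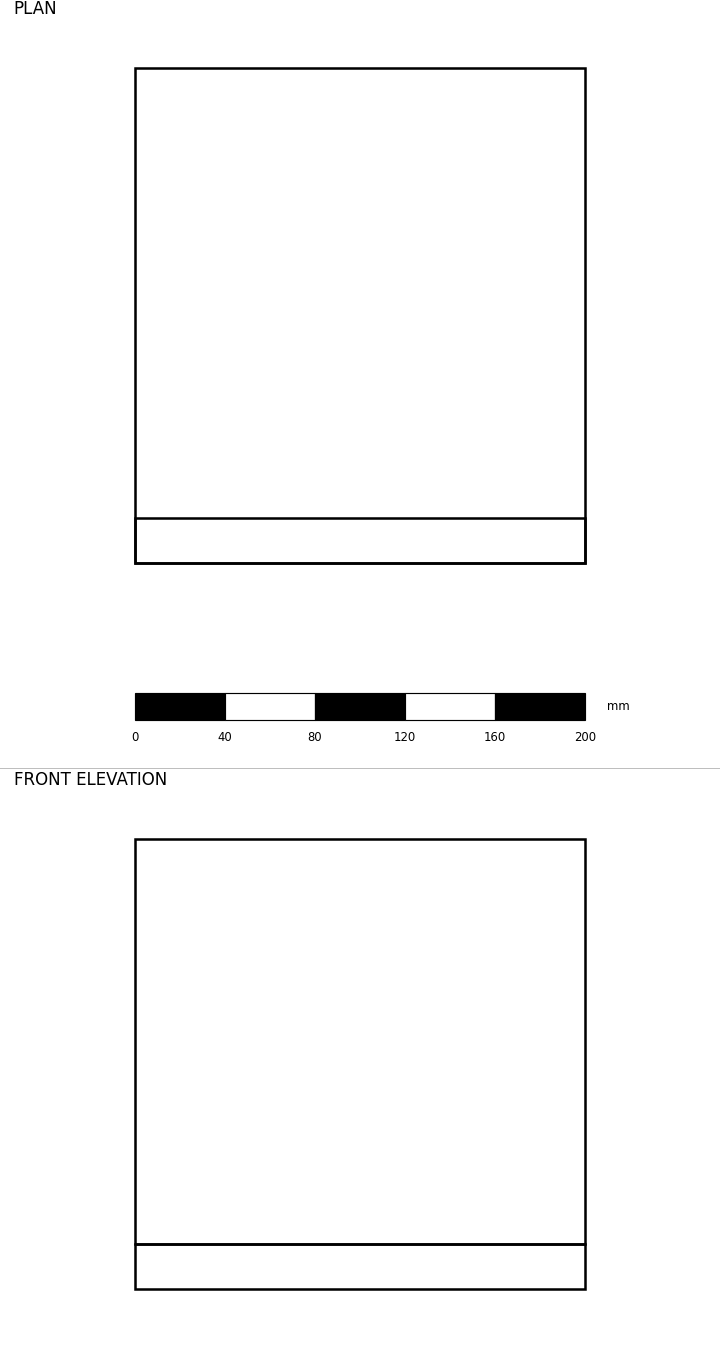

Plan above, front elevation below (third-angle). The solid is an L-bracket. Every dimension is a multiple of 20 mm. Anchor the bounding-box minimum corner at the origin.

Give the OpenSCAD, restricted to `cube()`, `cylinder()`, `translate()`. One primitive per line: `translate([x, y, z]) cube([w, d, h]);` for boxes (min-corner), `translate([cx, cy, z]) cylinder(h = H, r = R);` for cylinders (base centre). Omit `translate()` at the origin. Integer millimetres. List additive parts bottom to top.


cube([200, 220, 20]);
translate([0, 0, 20]) cube([200, 20, 180]);


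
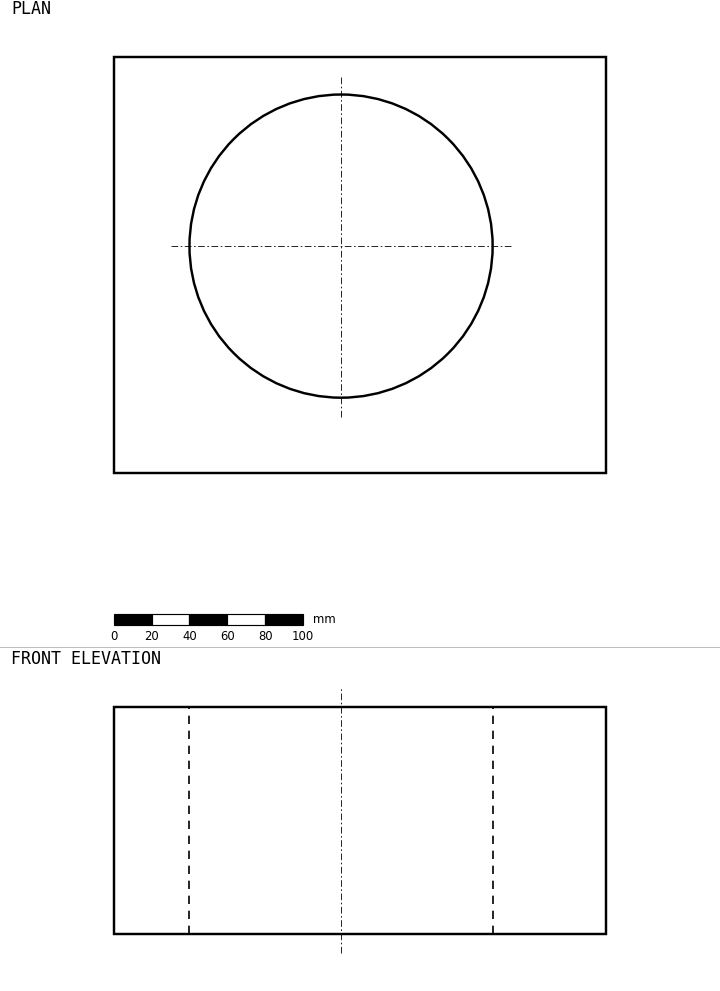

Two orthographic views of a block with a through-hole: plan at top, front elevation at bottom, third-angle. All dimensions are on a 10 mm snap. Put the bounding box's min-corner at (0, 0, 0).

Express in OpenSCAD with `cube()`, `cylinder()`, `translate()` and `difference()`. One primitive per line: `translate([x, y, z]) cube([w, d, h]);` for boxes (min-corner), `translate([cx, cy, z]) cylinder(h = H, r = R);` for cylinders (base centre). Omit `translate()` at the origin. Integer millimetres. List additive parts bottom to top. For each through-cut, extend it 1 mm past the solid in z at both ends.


difference() {
  cube([260, 220, 120]);
  translate([120, 120, -1]) cylinder(h = 122, r = 80);
}
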